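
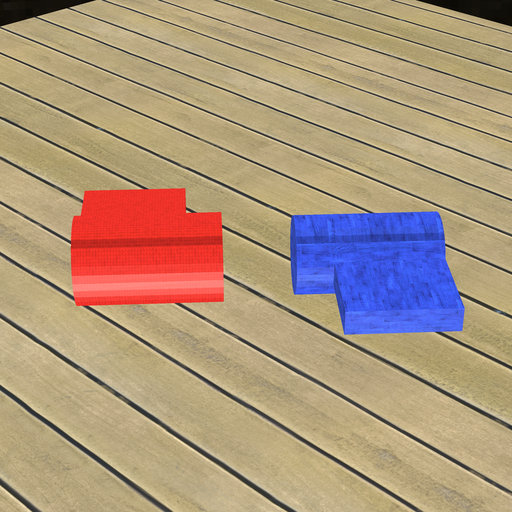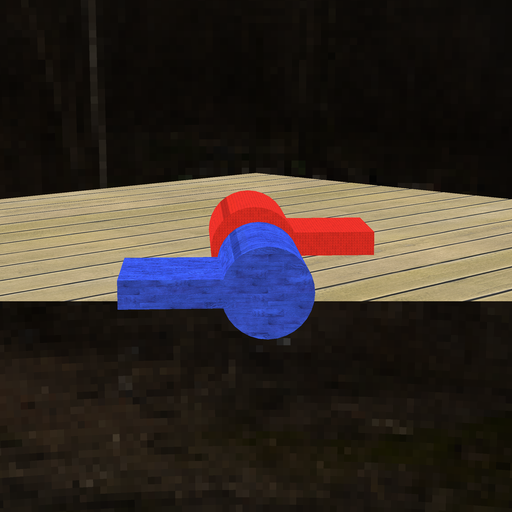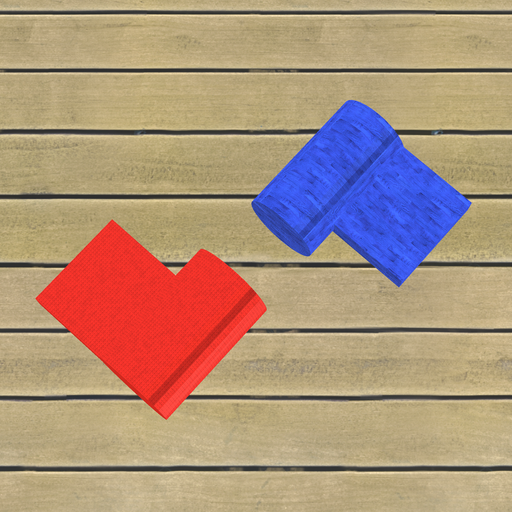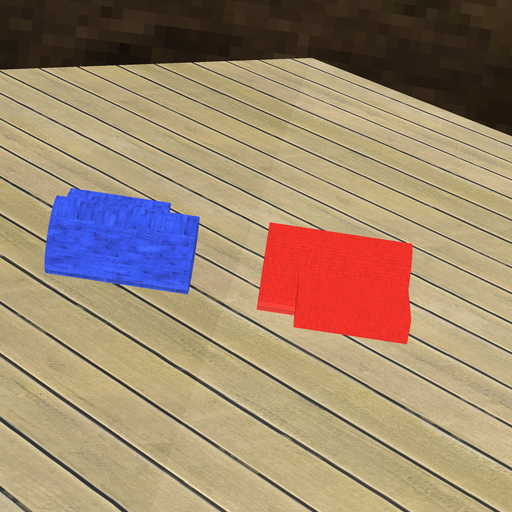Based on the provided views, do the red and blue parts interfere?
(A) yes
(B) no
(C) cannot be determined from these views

(B) no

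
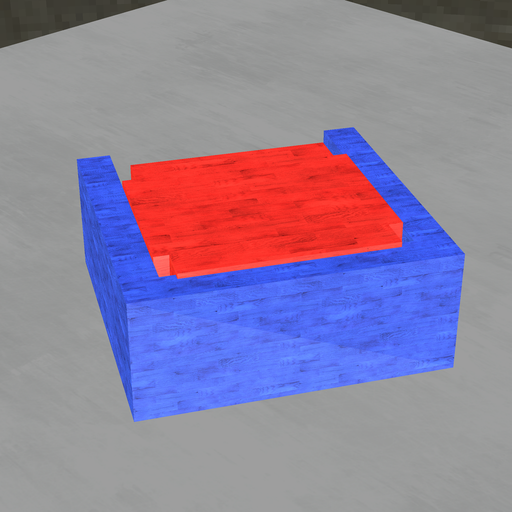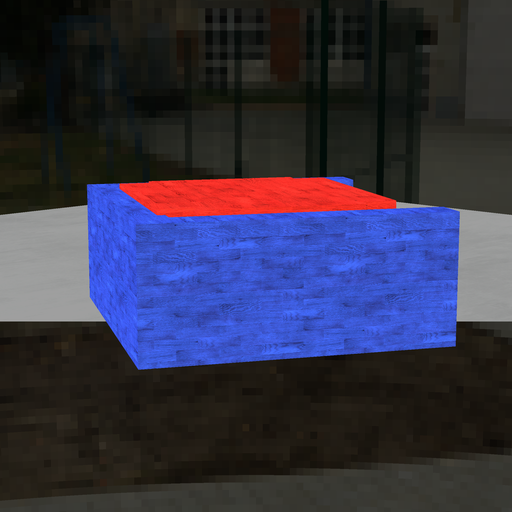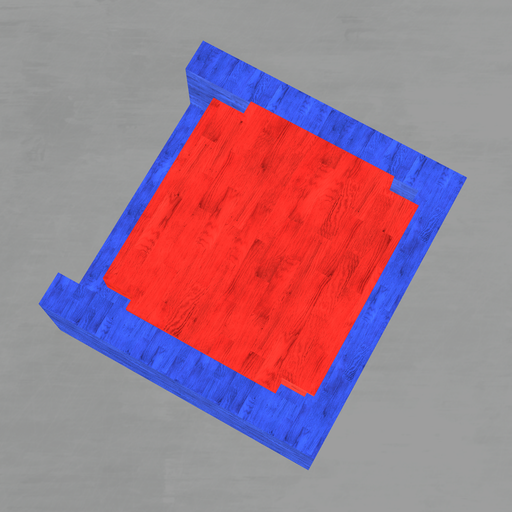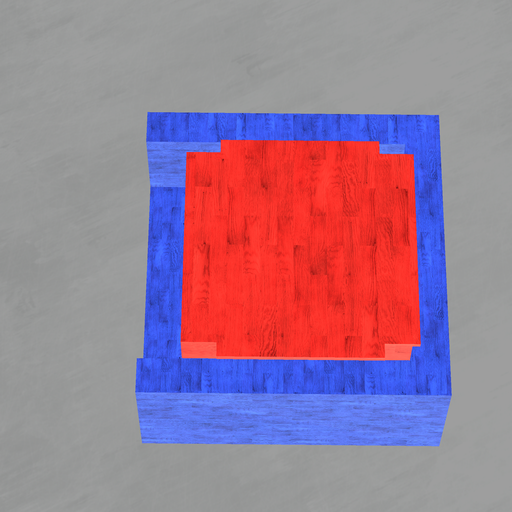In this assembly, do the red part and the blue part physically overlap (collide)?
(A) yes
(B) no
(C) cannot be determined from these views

(A) yes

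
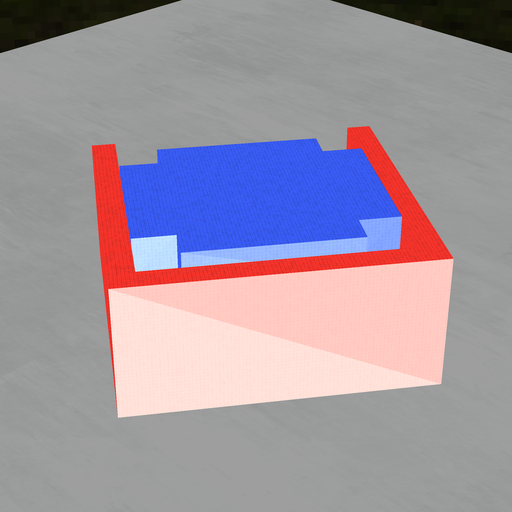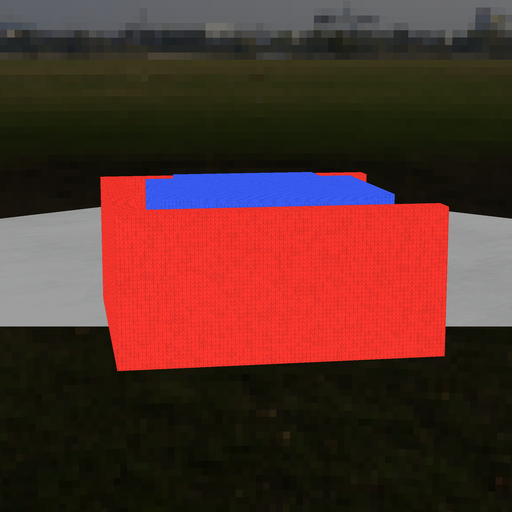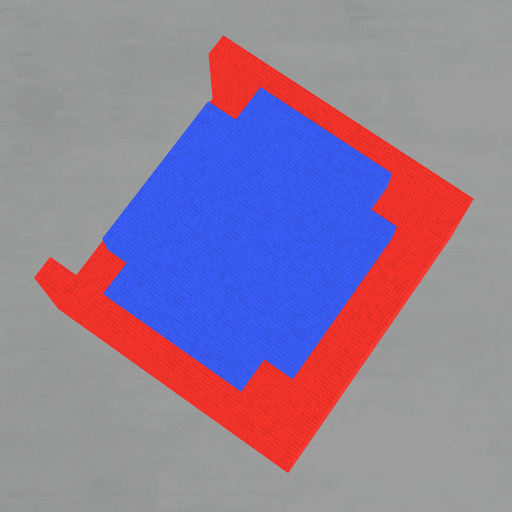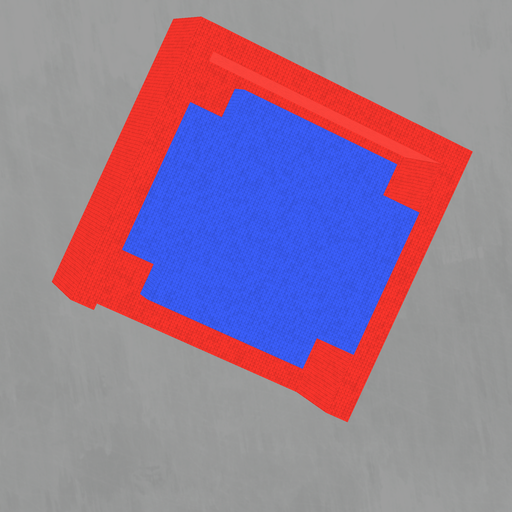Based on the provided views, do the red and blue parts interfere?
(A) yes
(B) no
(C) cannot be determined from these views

(B) no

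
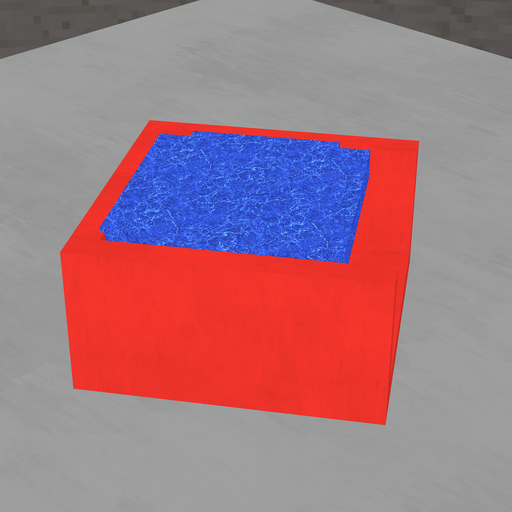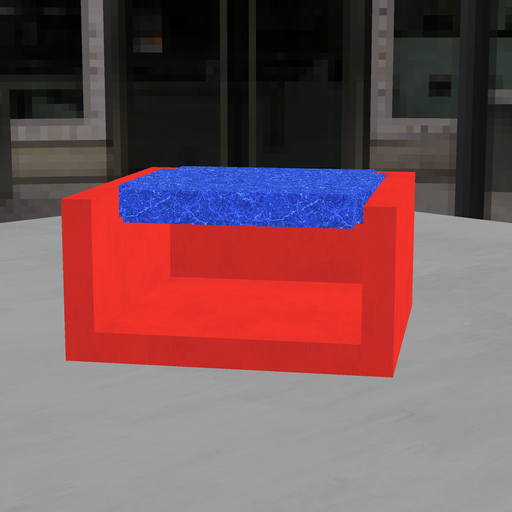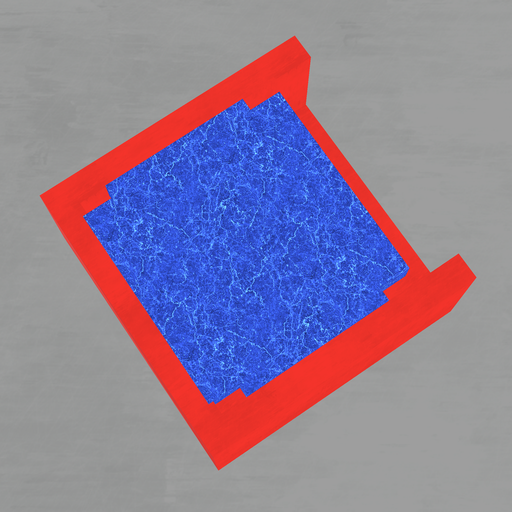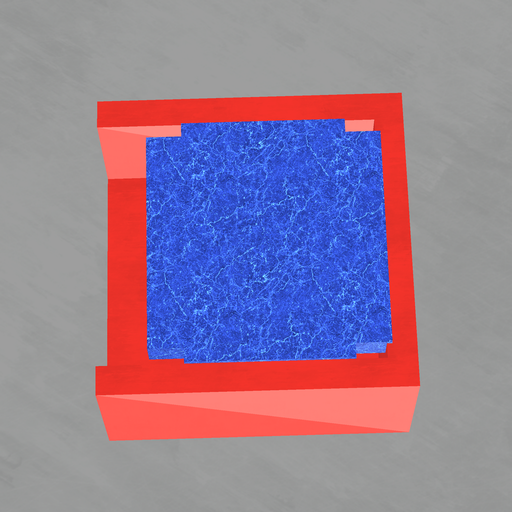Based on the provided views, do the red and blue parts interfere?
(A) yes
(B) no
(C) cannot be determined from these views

(A) yes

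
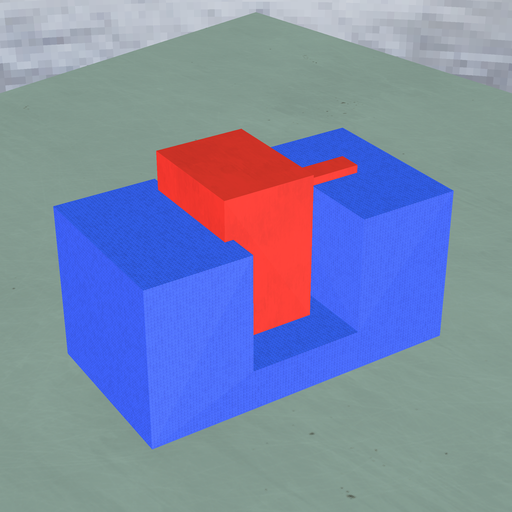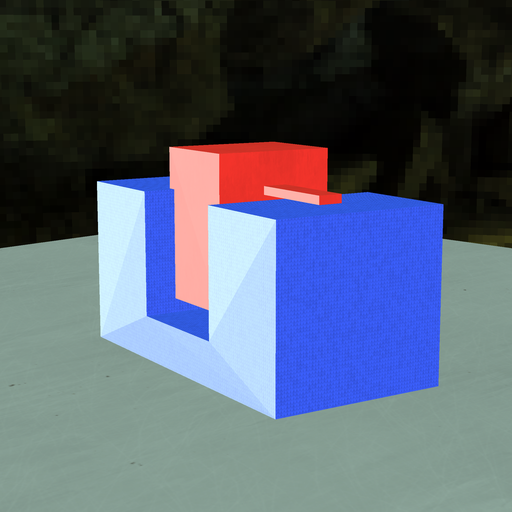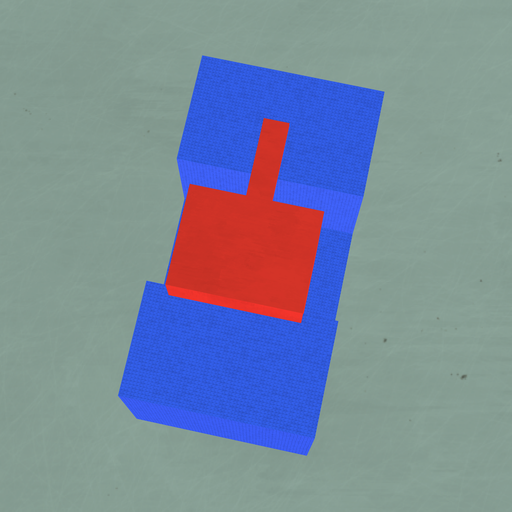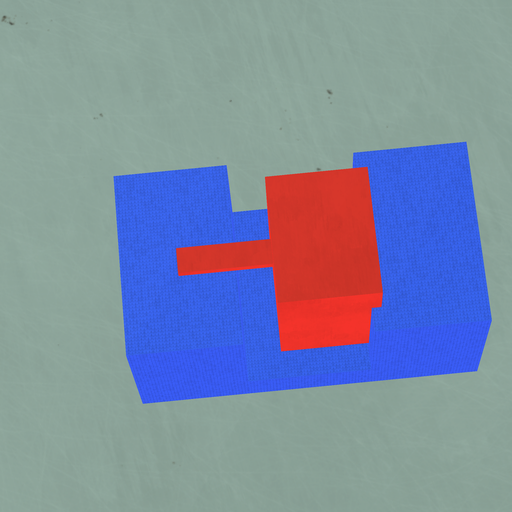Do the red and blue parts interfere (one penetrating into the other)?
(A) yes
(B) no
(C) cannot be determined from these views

(A) yes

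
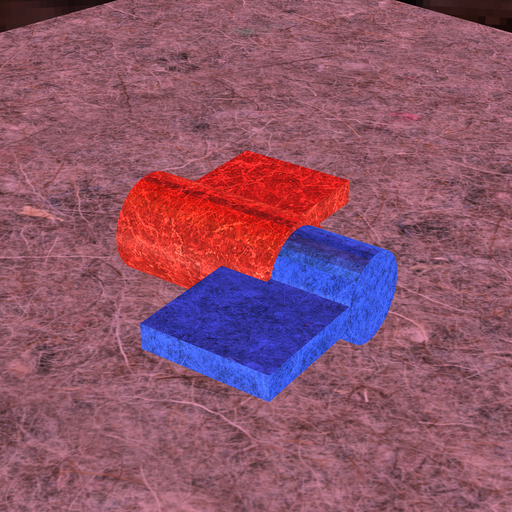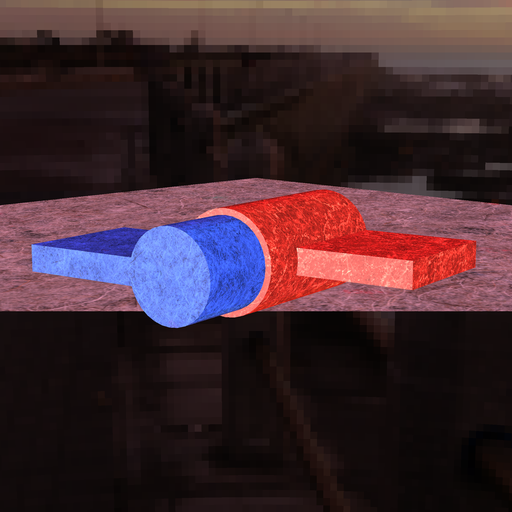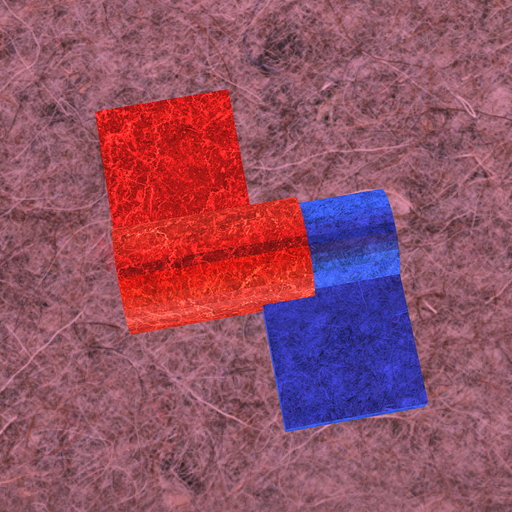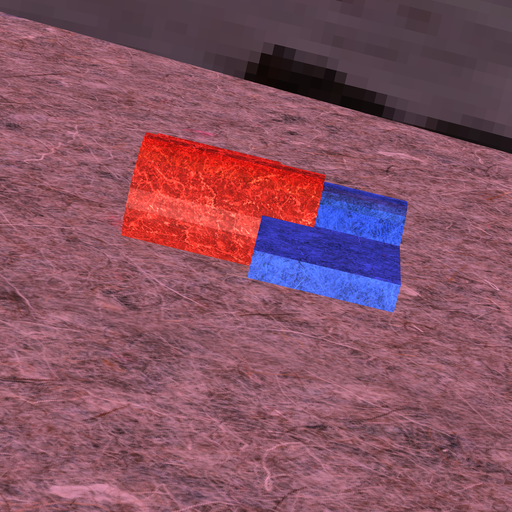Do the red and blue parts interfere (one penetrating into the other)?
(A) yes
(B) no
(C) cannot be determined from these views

(A) yes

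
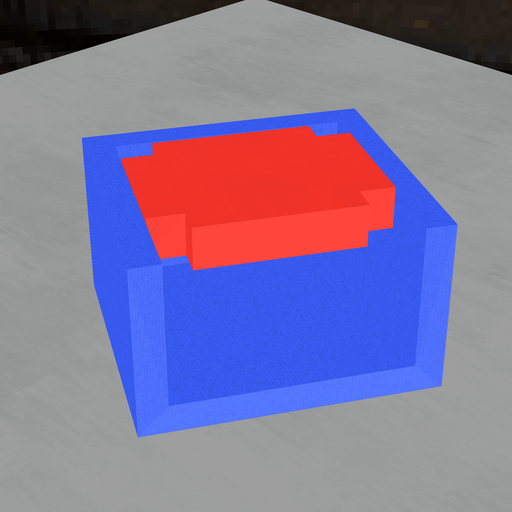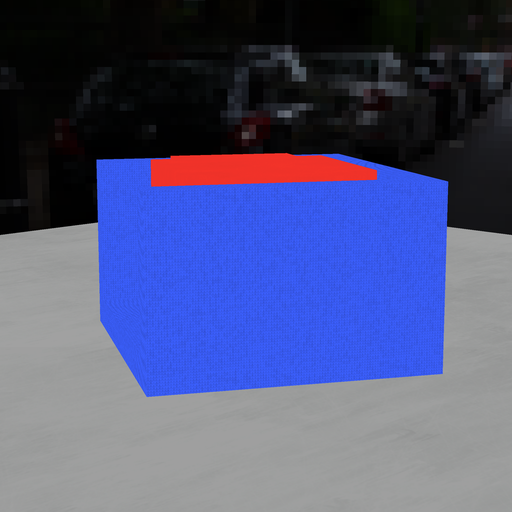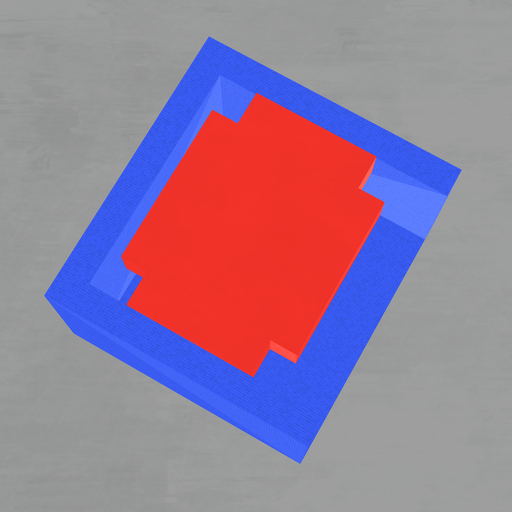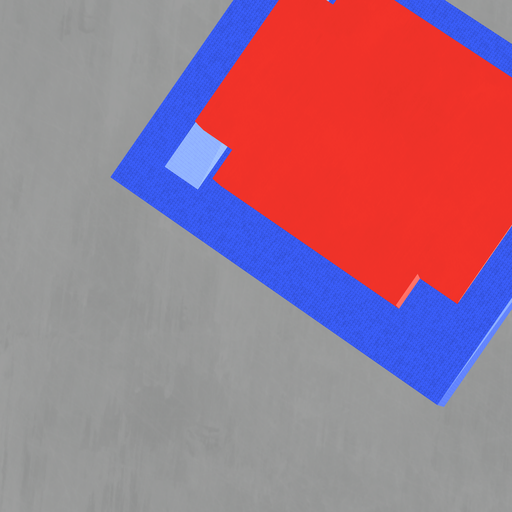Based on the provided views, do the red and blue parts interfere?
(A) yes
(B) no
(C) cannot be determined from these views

(B) no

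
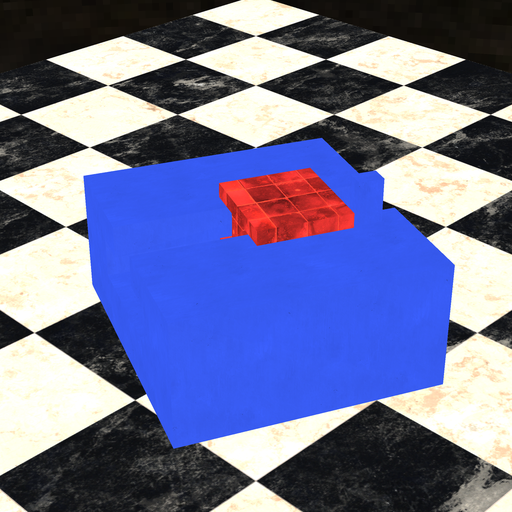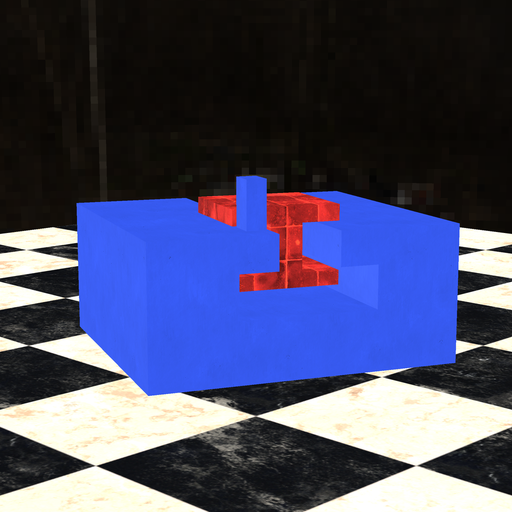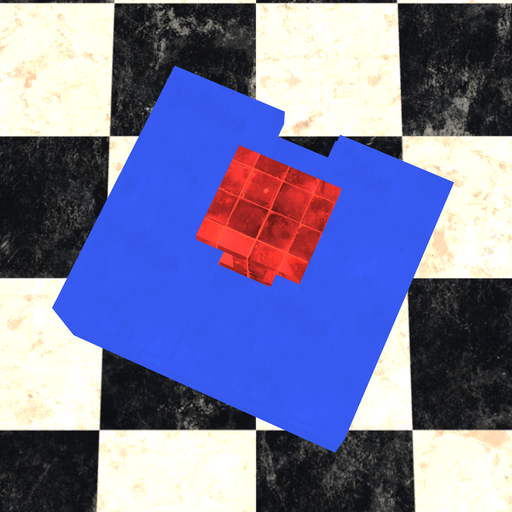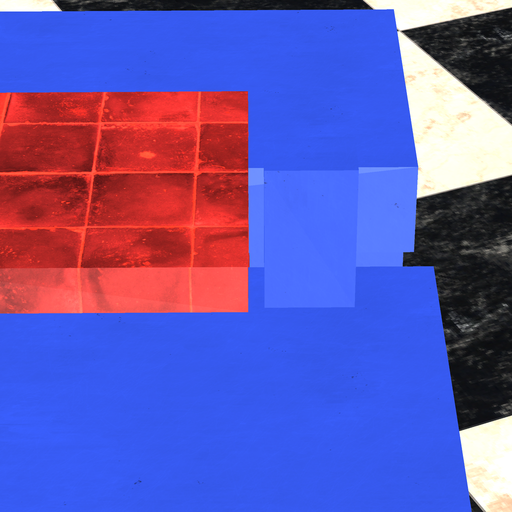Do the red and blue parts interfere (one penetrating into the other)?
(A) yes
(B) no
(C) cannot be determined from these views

(B) no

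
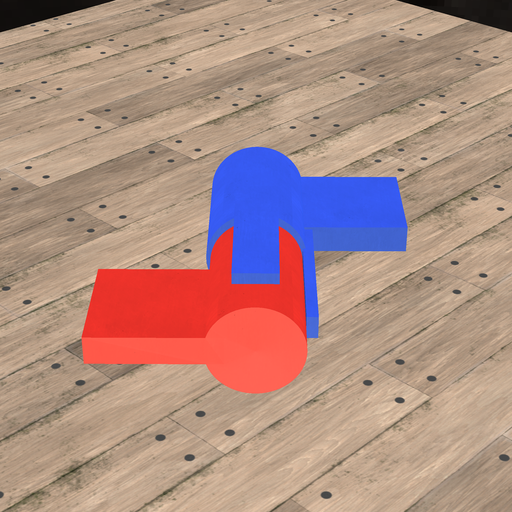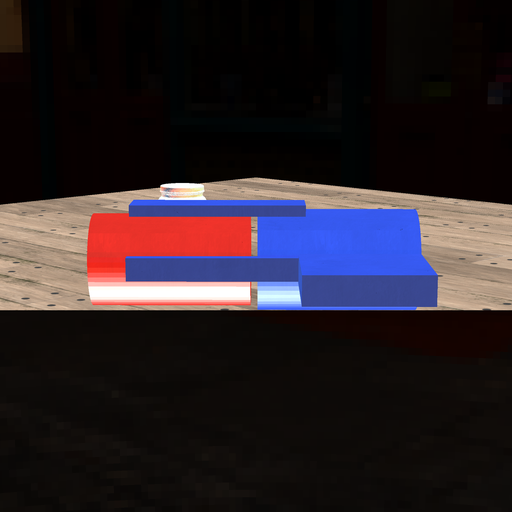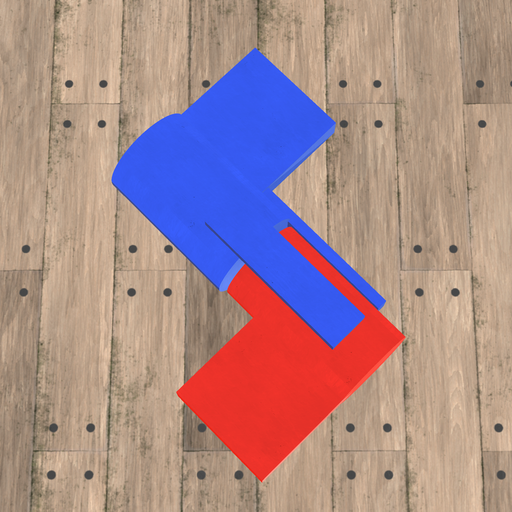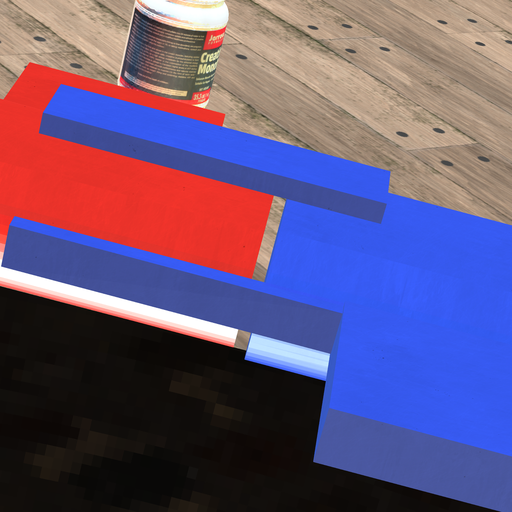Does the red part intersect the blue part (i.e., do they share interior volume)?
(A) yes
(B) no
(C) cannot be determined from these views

(B) no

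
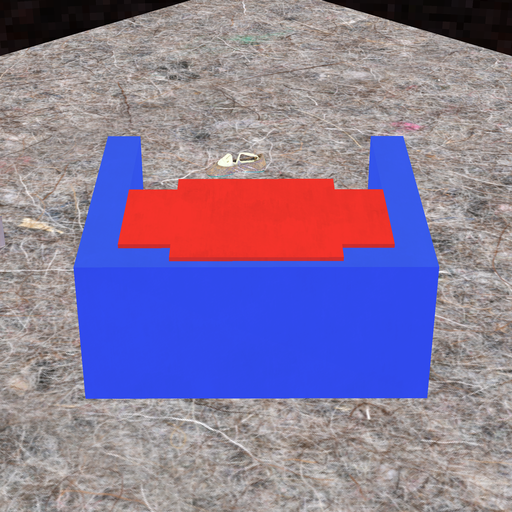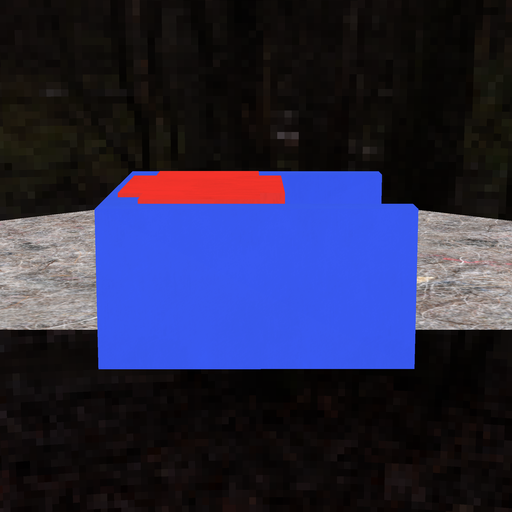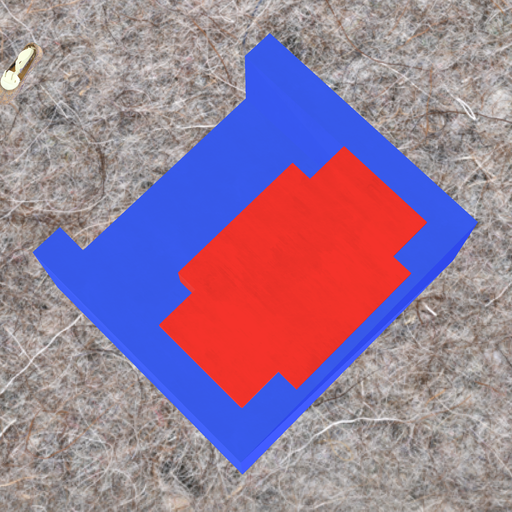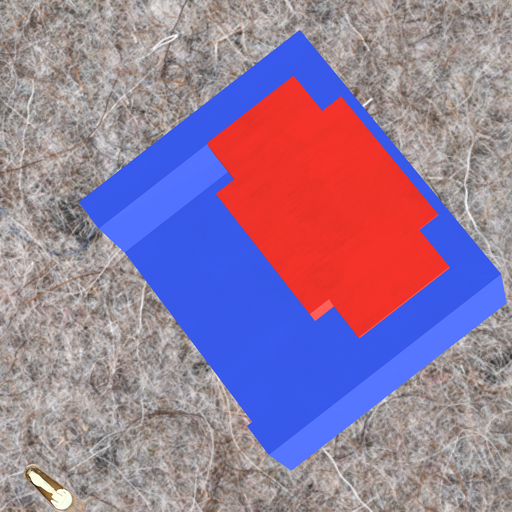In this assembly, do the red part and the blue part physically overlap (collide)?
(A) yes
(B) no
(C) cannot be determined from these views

(A) yes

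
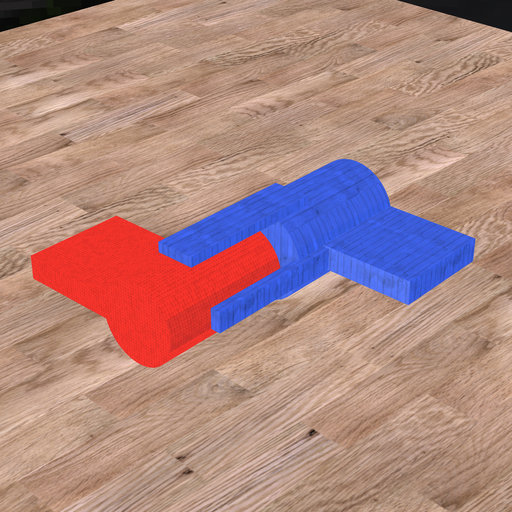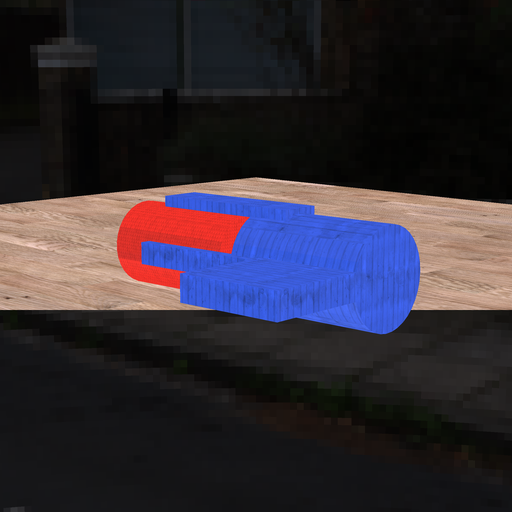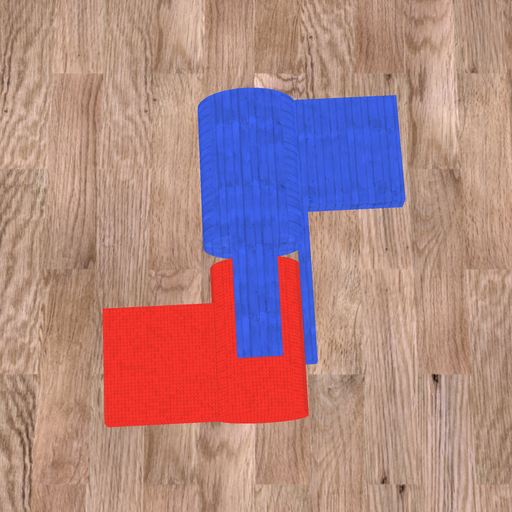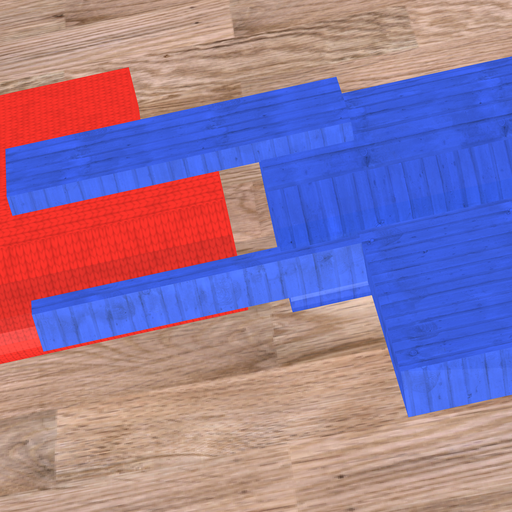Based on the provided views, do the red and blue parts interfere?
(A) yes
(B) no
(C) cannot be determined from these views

(B) no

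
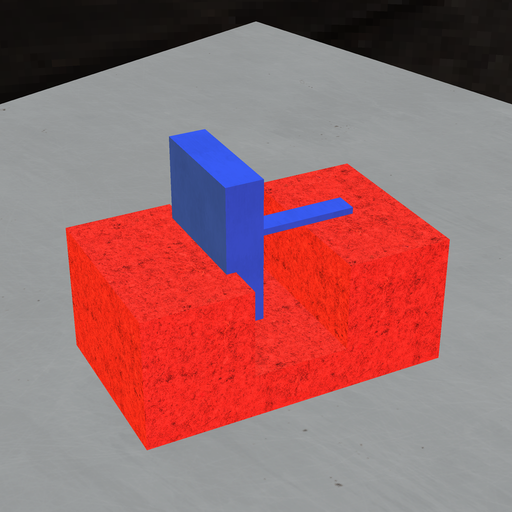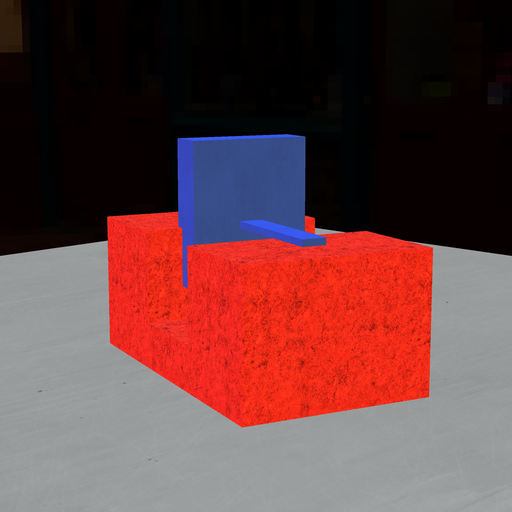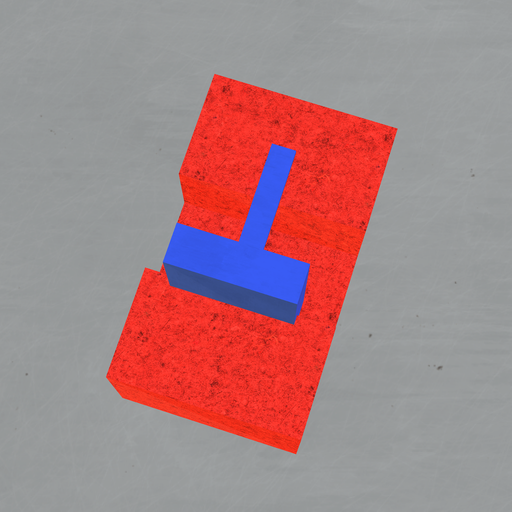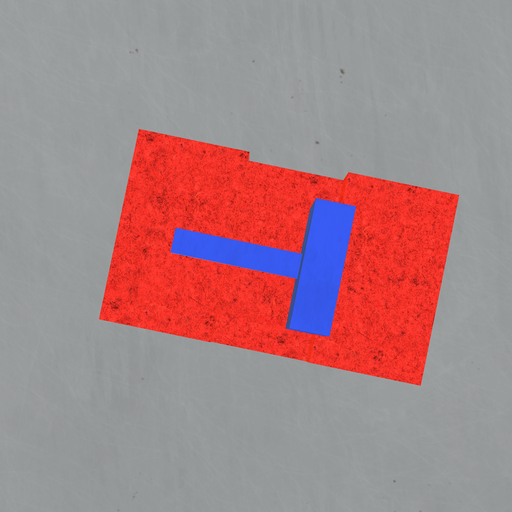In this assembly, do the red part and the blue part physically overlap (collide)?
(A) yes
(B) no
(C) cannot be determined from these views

(A) yes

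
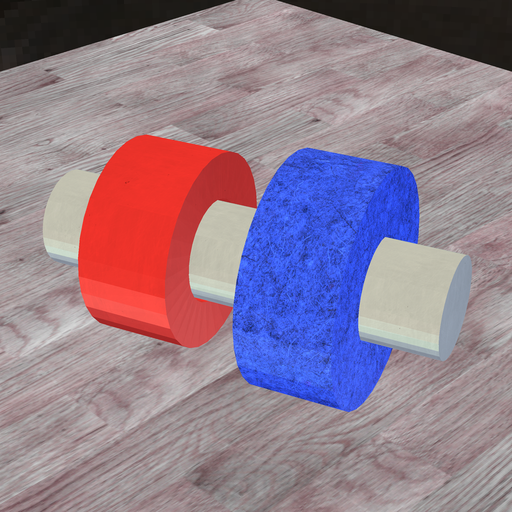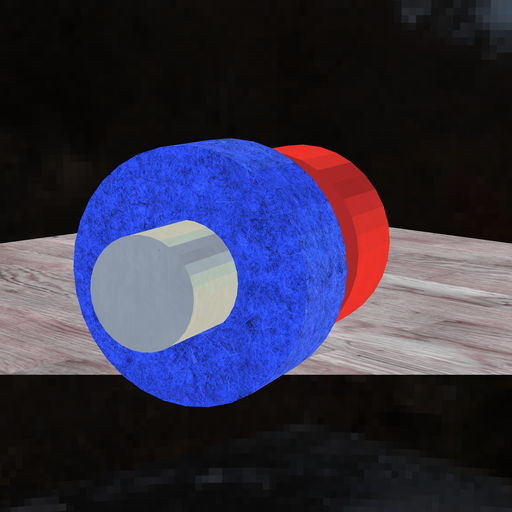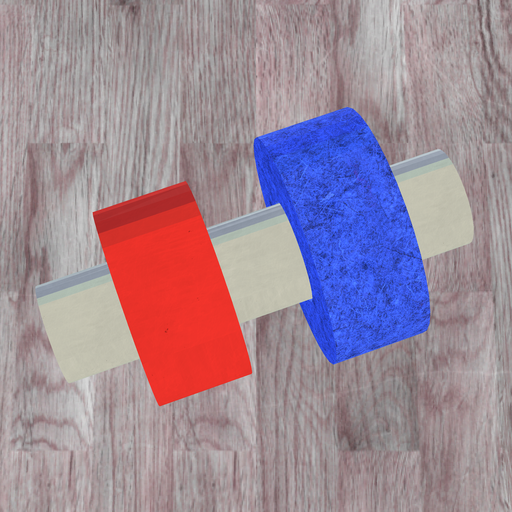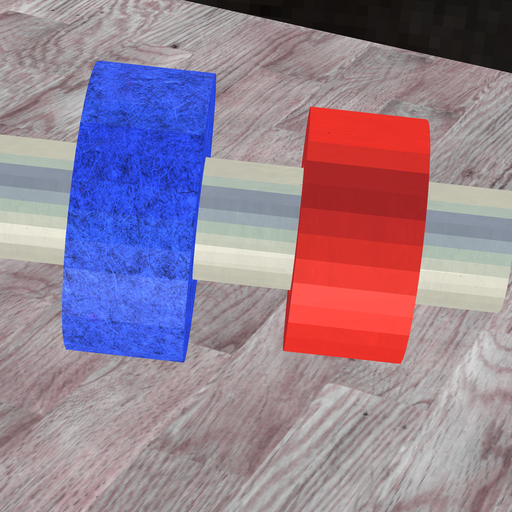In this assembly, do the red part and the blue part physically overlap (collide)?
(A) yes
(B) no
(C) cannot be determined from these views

(B) no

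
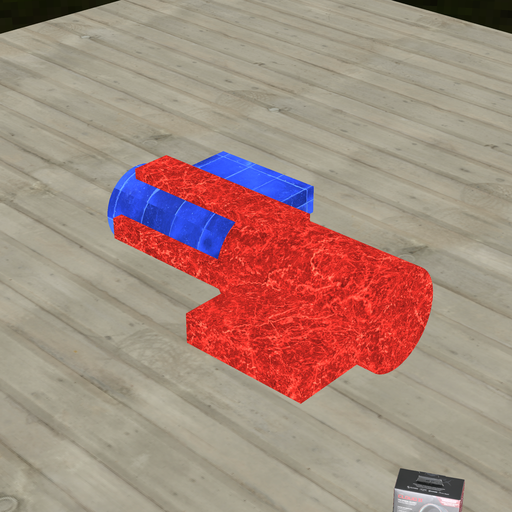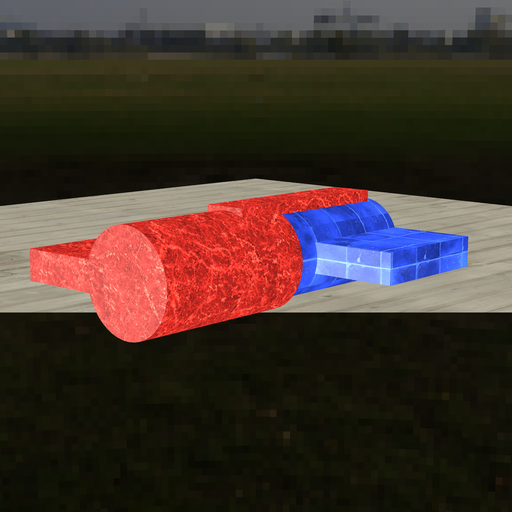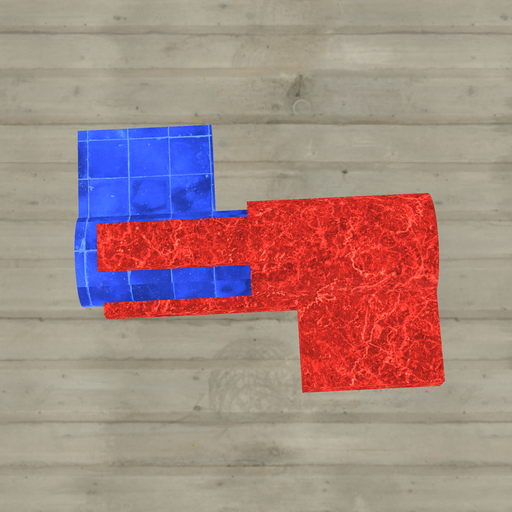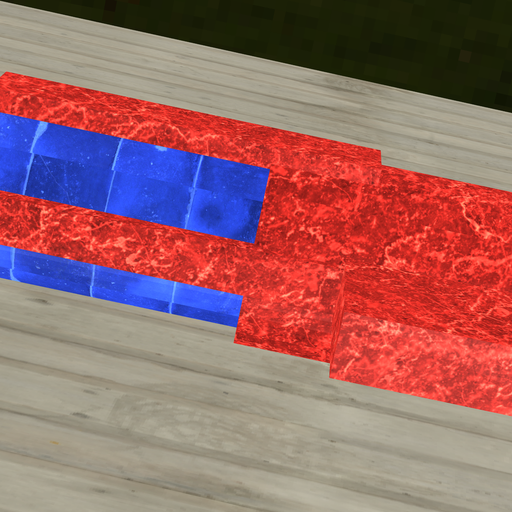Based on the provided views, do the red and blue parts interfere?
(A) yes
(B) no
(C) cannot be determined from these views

(A) yes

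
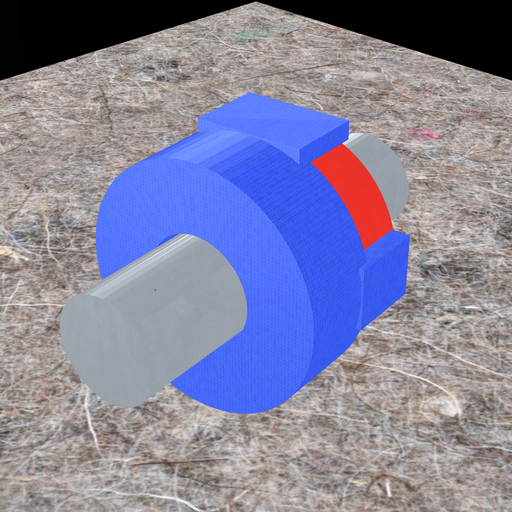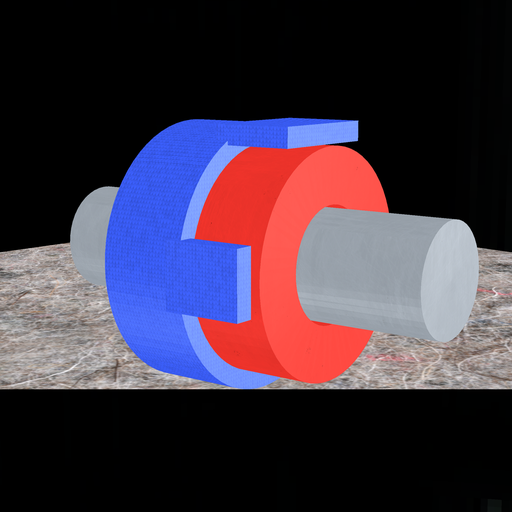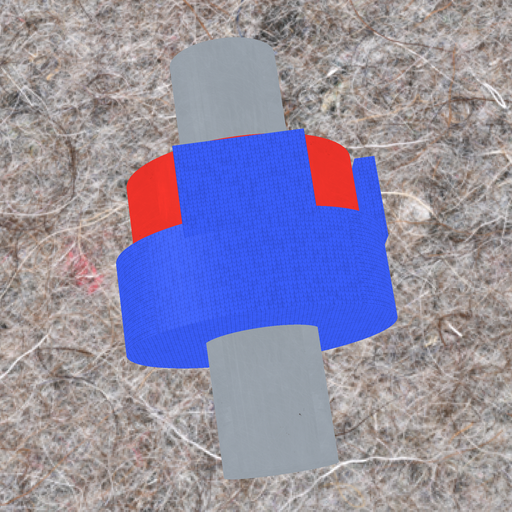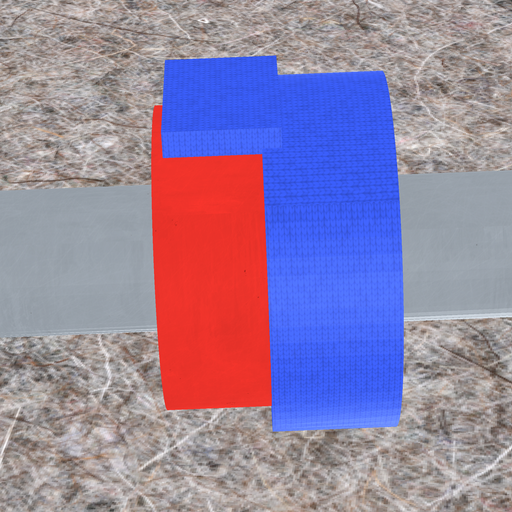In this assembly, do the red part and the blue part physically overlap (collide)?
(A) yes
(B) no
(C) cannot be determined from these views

(A) yes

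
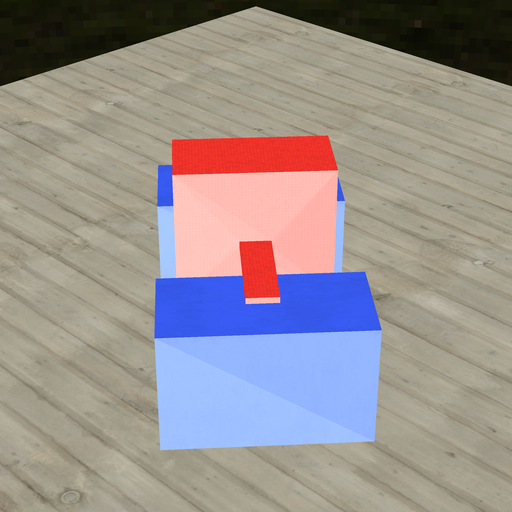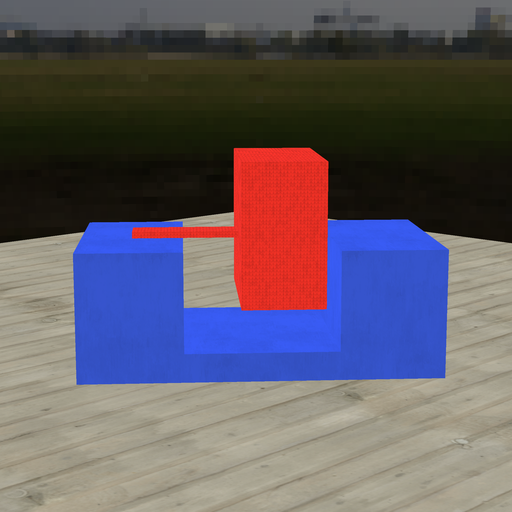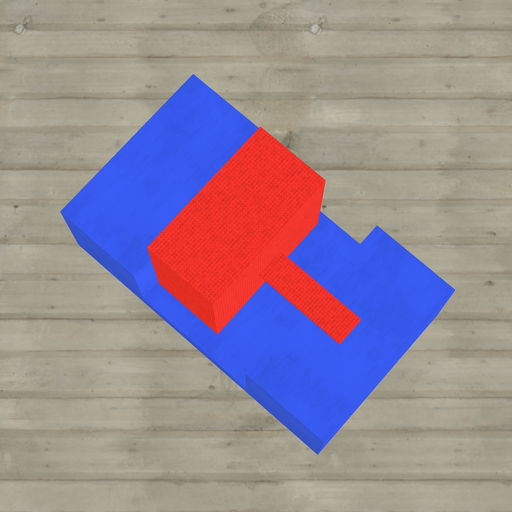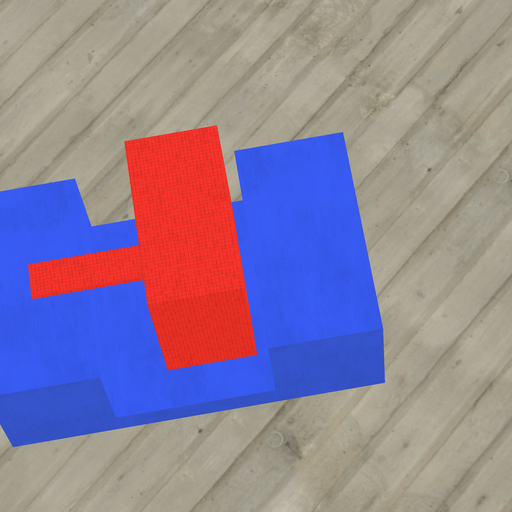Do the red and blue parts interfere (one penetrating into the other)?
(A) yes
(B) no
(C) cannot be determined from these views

(B) no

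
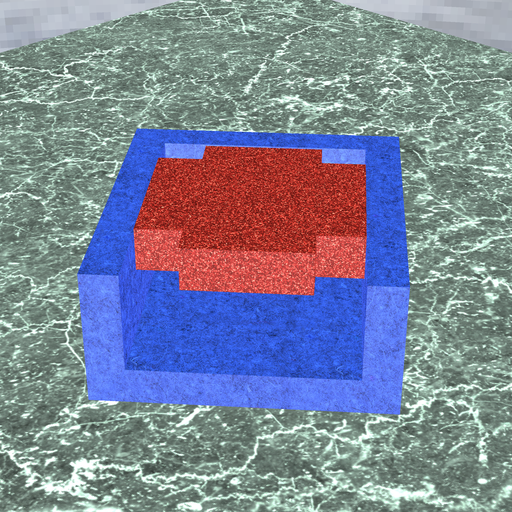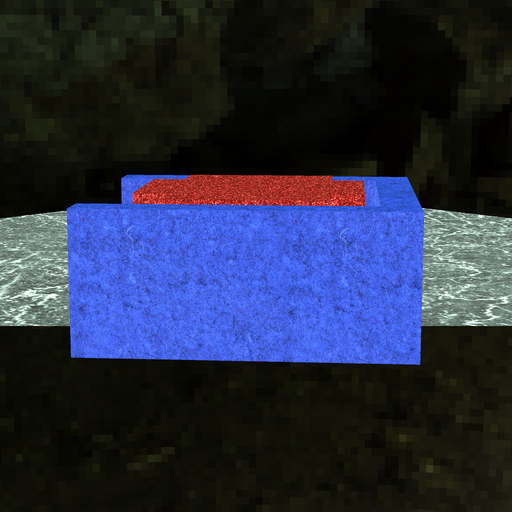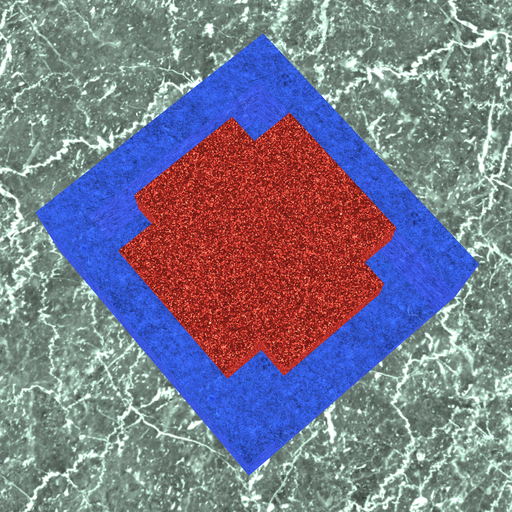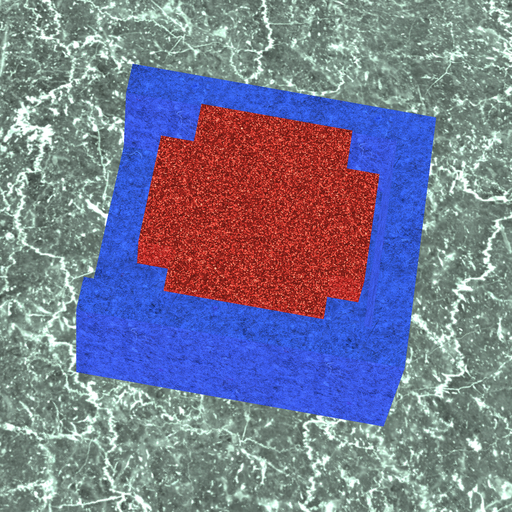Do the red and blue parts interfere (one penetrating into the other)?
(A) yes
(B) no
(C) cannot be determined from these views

(B) no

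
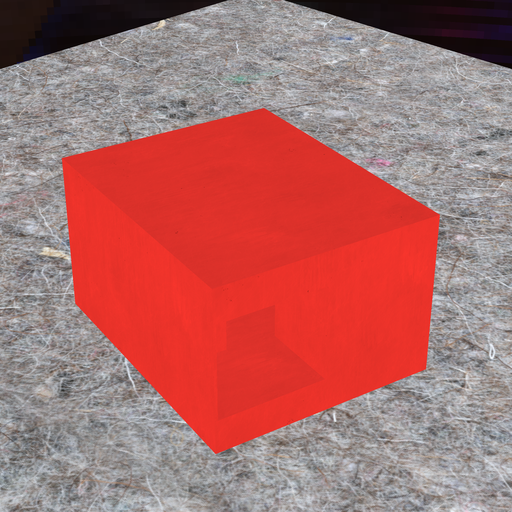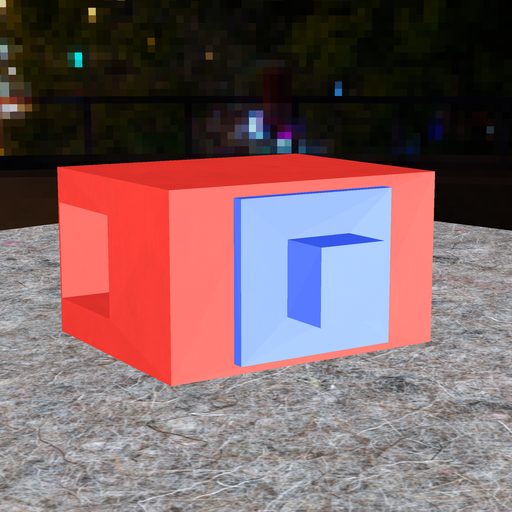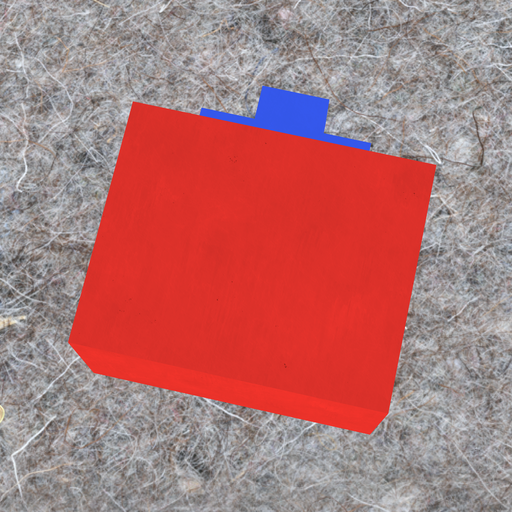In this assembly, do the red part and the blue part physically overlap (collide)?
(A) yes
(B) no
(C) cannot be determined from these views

(C) cannot be determined from these views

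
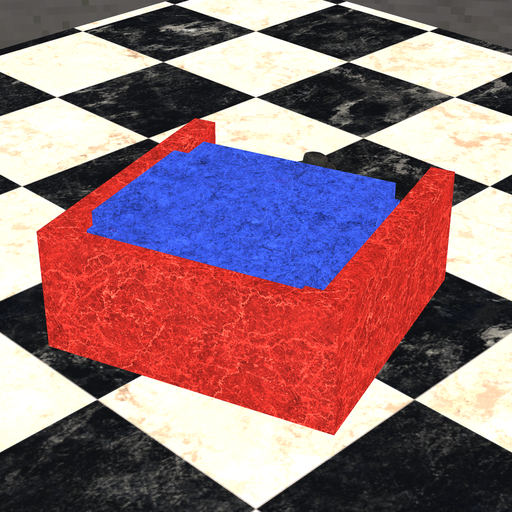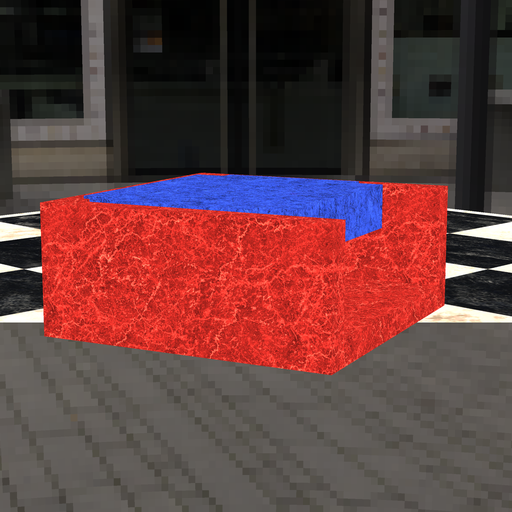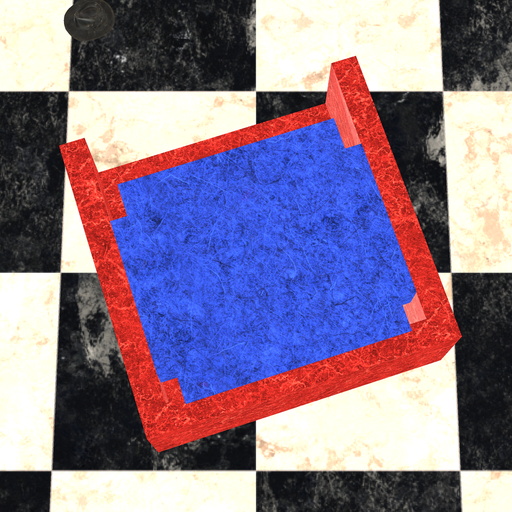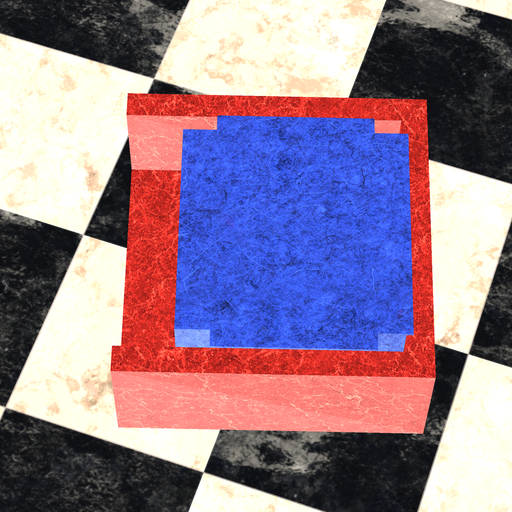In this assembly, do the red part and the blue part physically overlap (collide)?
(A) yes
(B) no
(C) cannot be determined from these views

(A) yes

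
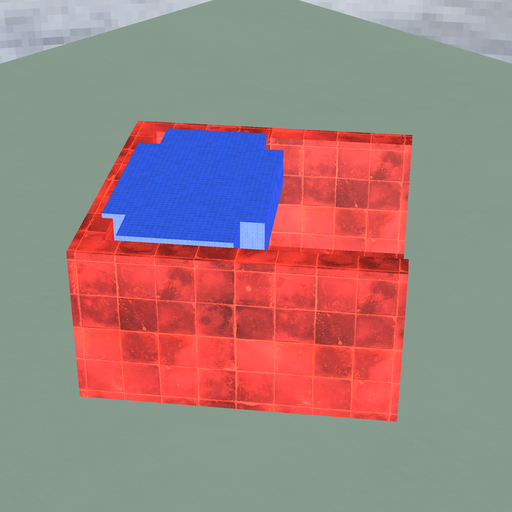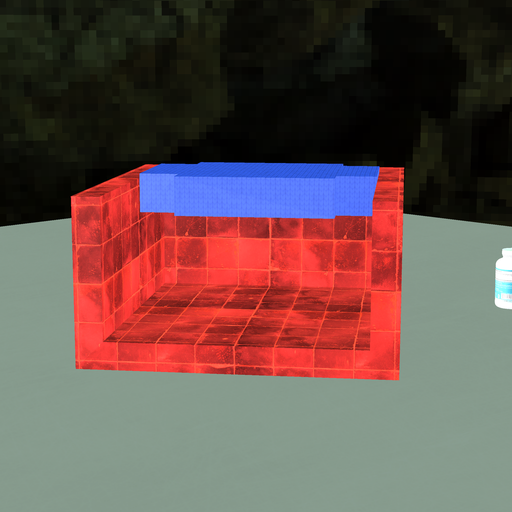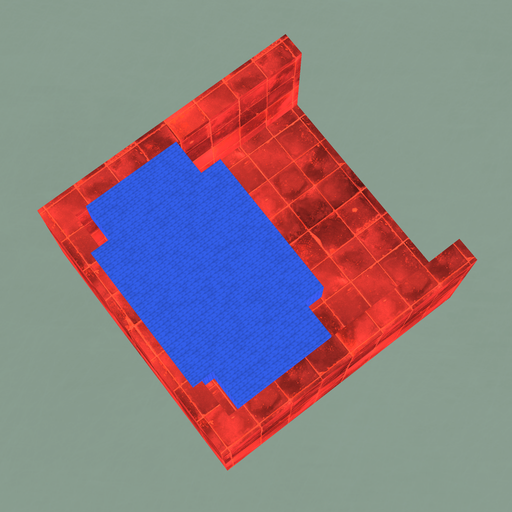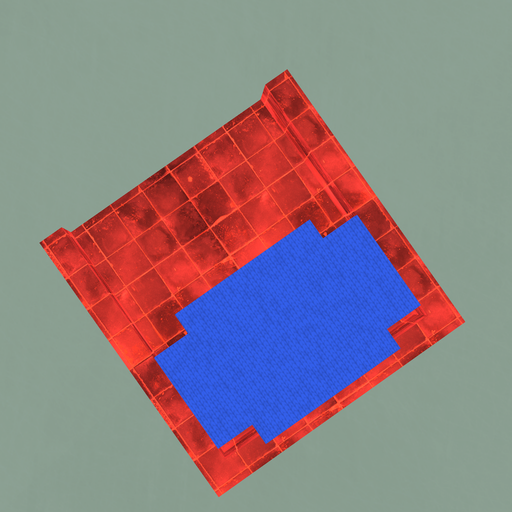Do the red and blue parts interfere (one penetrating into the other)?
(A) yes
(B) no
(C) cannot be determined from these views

(A) yes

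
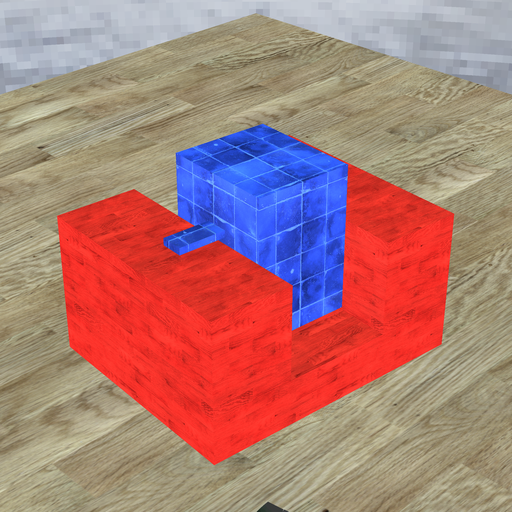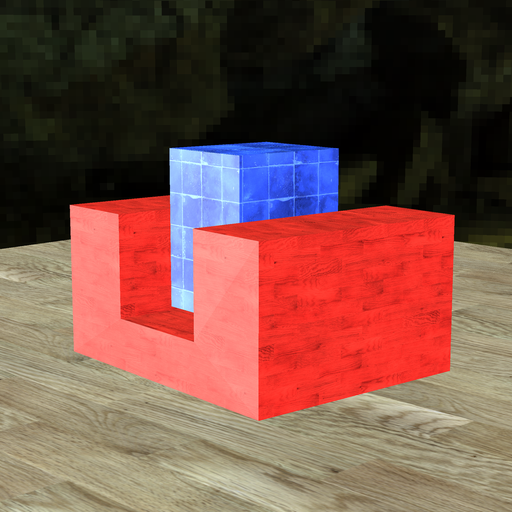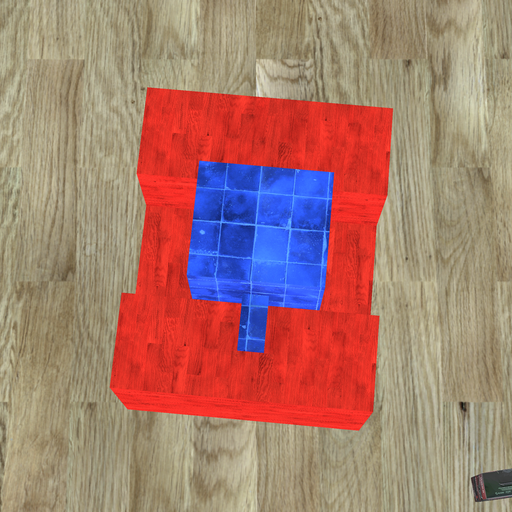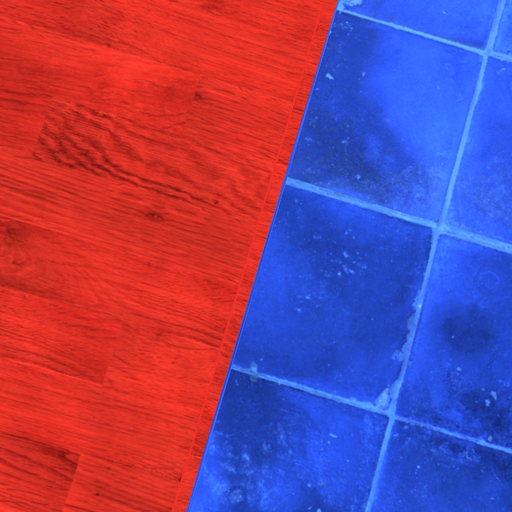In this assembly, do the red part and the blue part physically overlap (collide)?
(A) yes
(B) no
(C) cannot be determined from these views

(B) no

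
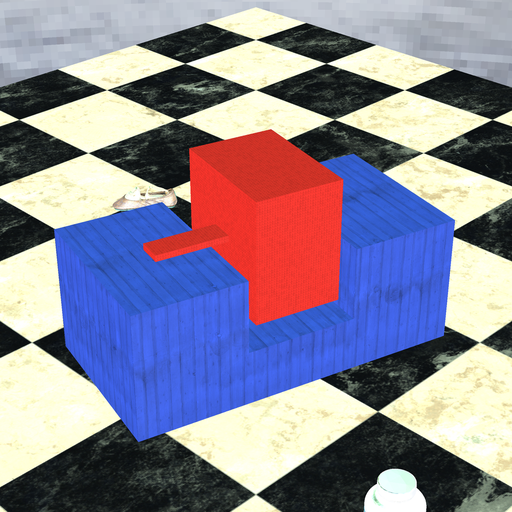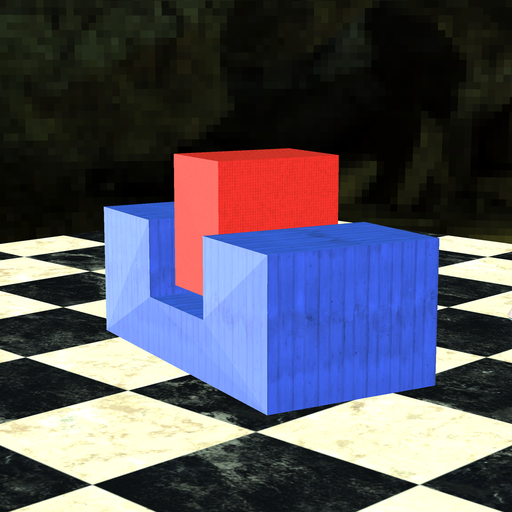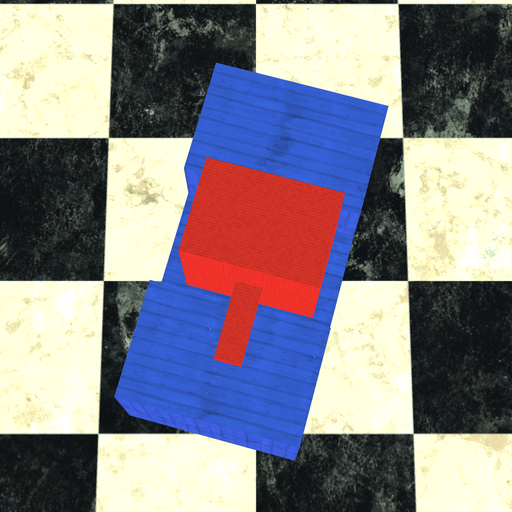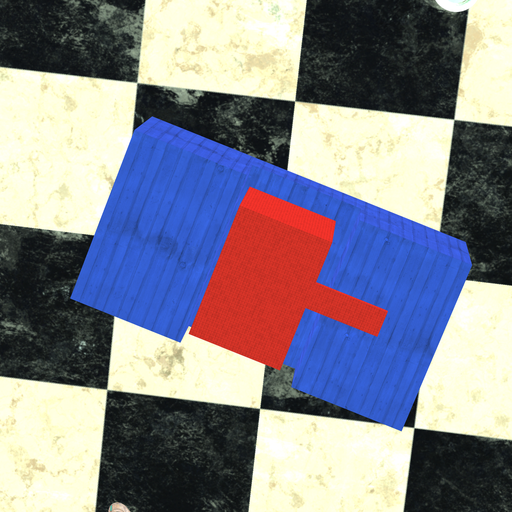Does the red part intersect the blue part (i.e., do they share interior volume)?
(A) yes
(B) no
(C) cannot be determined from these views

(B) no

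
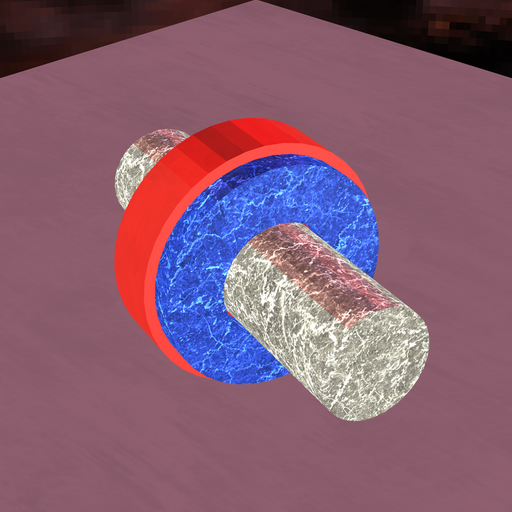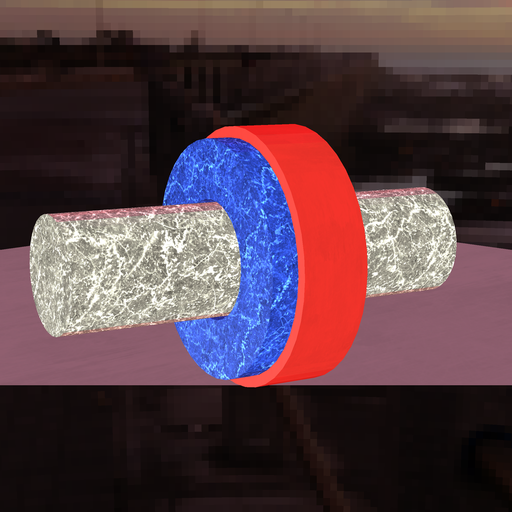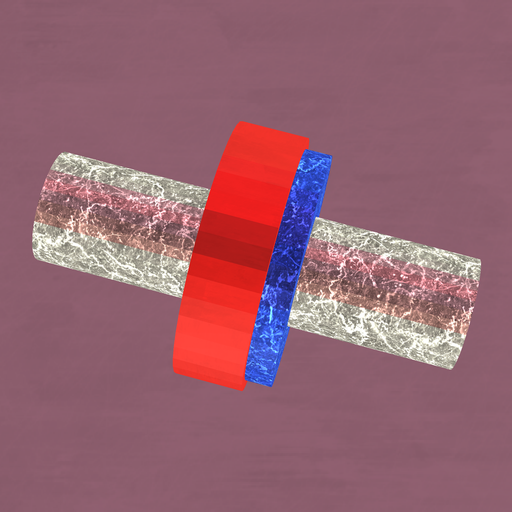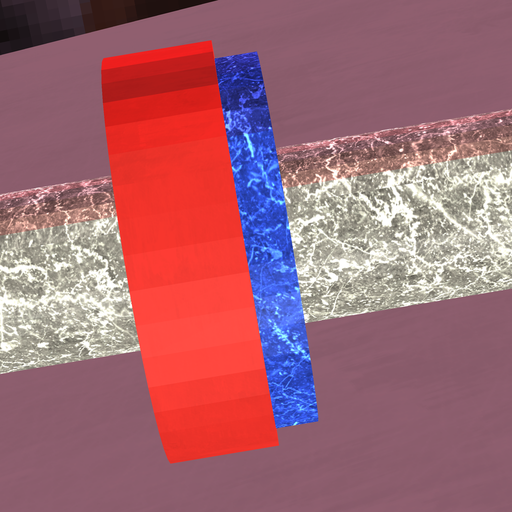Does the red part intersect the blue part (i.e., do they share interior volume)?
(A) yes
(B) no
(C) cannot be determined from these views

(A) yes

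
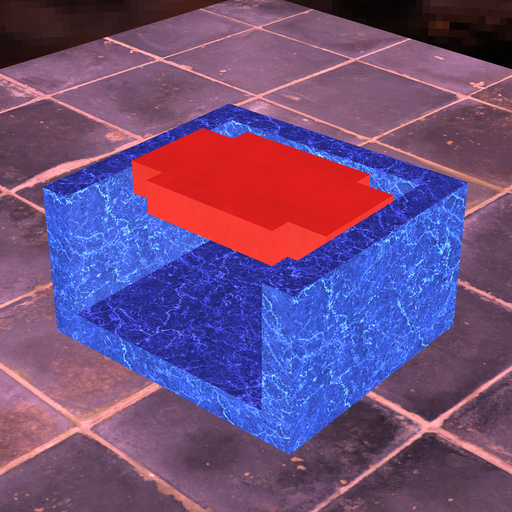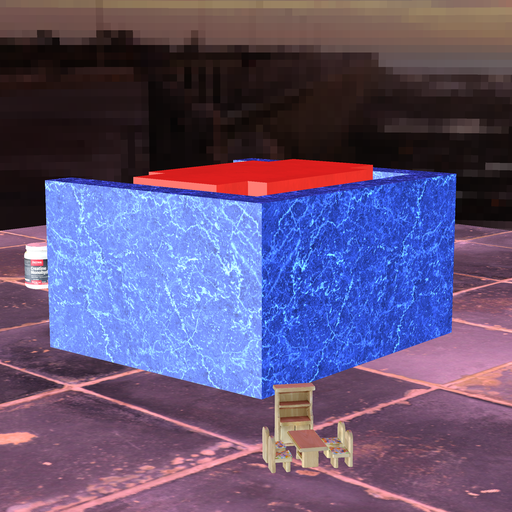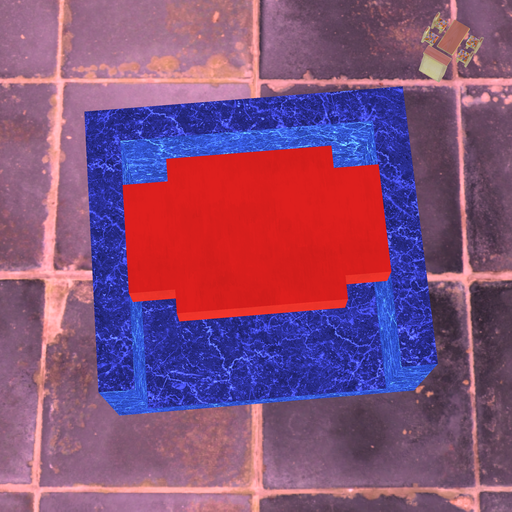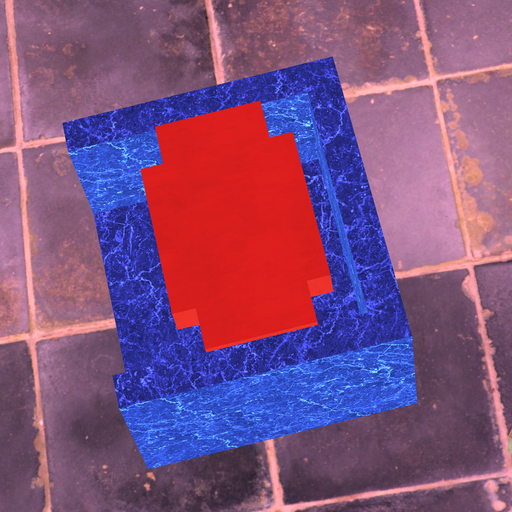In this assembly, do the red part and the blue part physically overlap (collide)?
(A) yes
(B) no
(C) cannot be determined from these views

(B) no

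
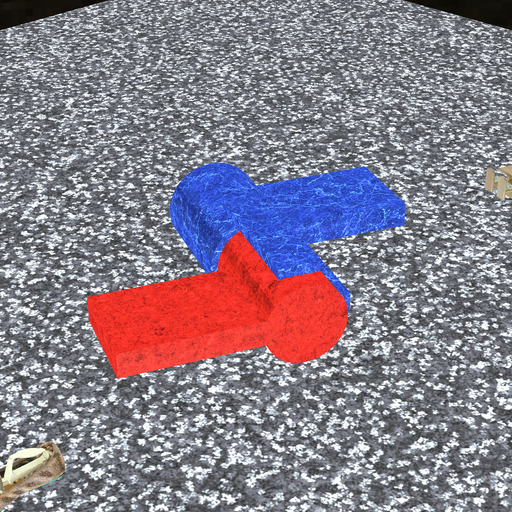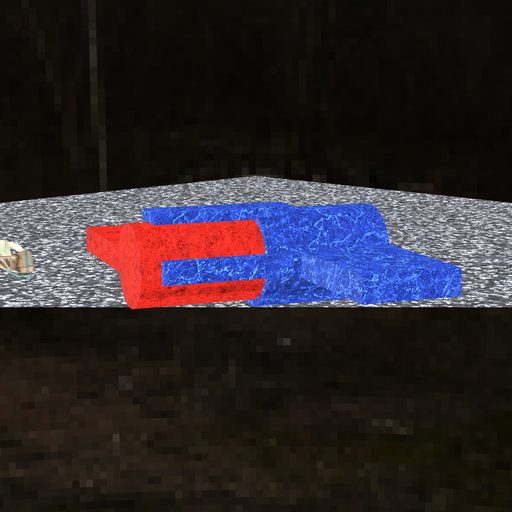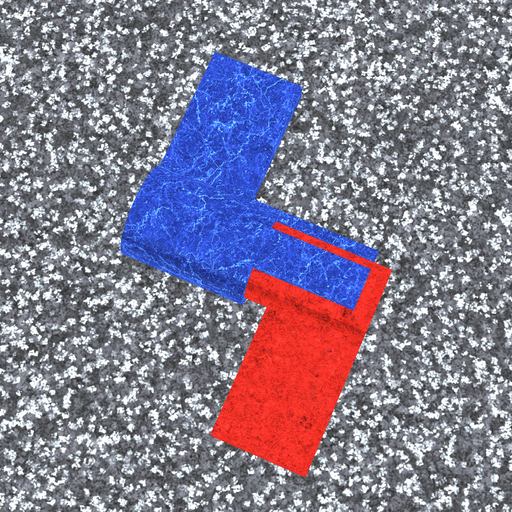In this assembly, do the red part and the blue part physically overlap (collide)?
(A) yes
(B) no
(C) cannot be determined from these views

(A) yes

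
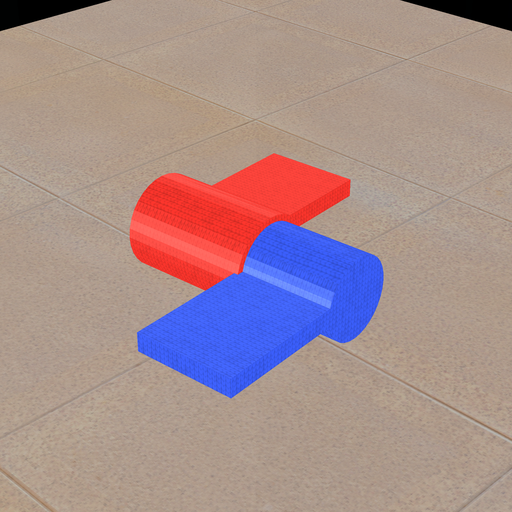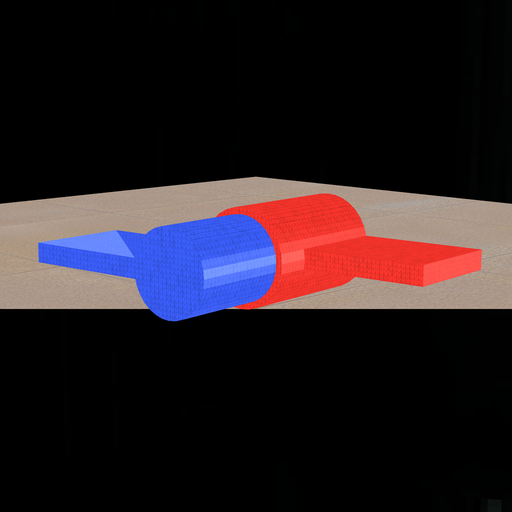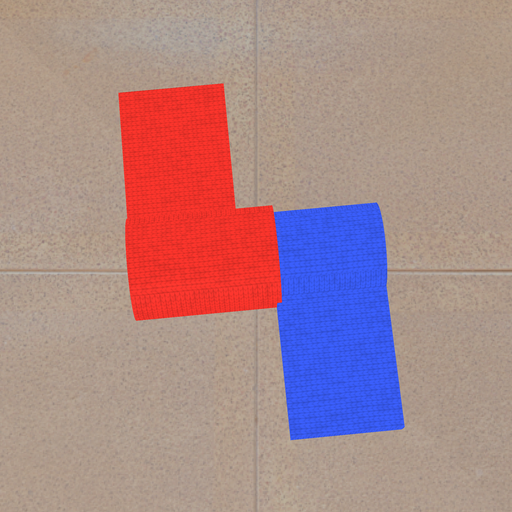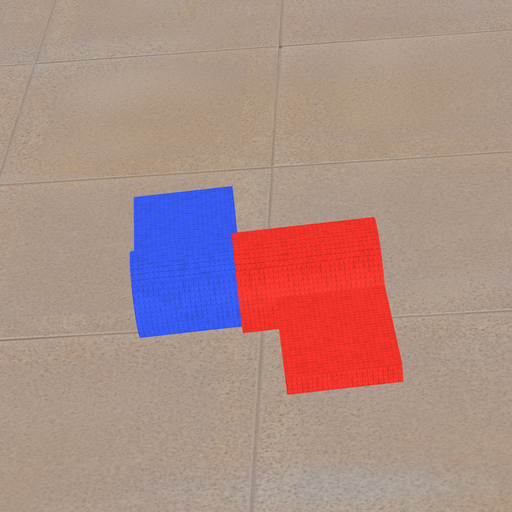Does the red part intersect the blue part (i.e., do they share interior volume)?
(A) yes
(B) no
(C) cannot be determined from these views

(A) yes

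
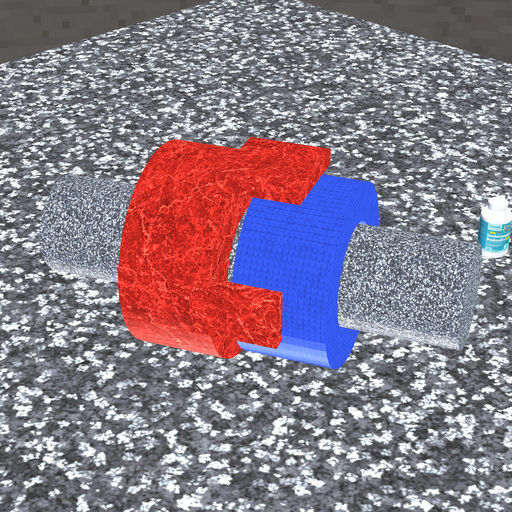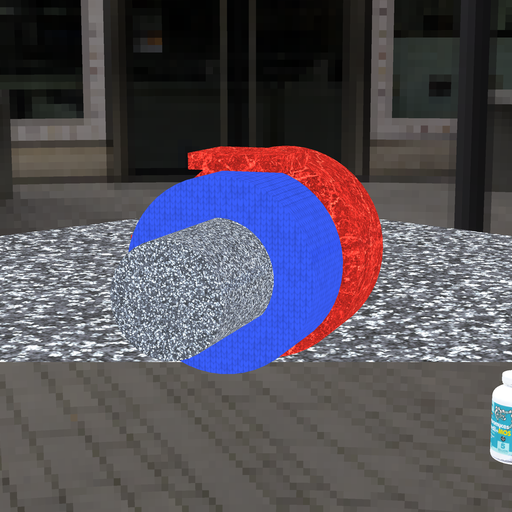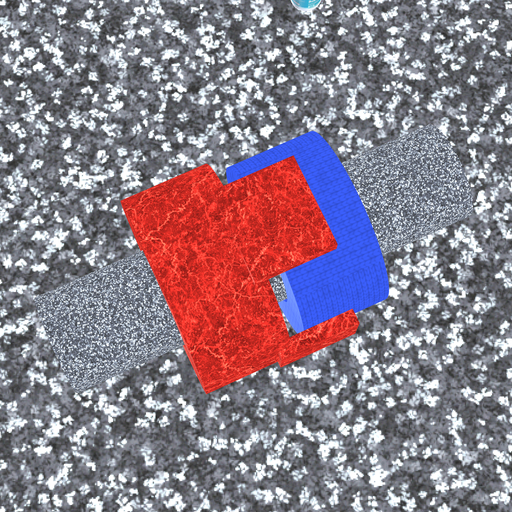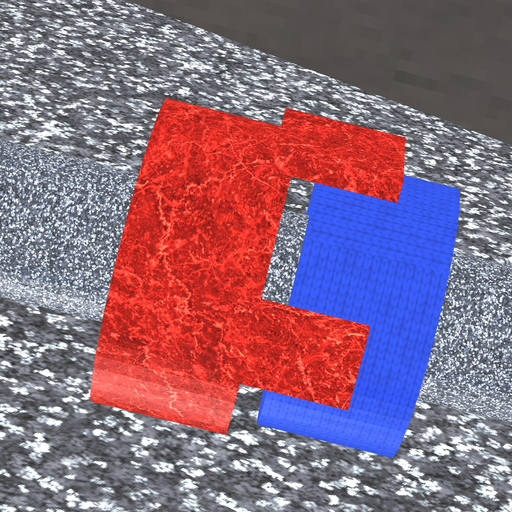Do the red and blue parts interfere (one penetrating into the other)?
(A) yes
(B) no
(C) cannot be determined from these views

(B) no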